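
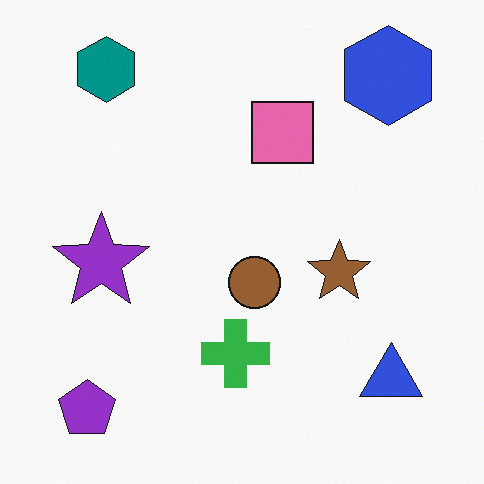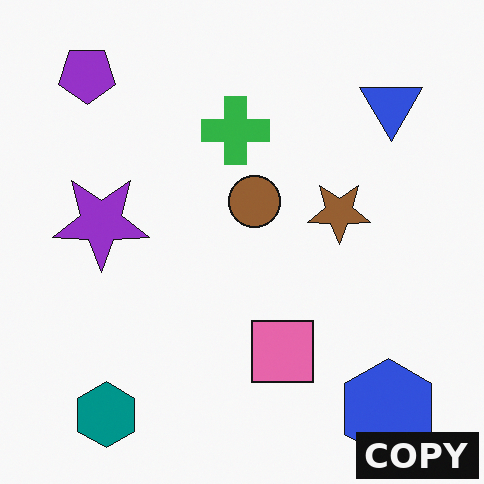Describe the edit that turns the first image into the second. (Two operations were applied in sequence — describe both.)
The second image is the first flipped vertically (top ↔ bottom), then watermarked with the text "COPY" in the lower-right corner.

The teal hexagon is in the top-left of the first image and the bottom-left of the second — shapes on opposite sides of the horizontal midline have swapped in a mirror flip. A dark label reading "COPY" appears in the lower-right corner.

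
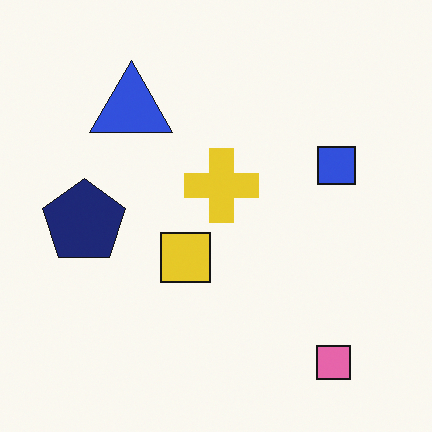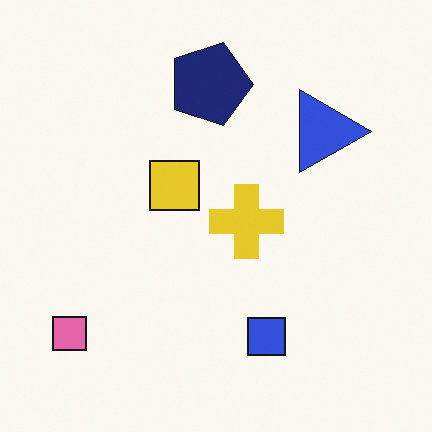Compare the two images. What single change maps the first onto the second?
It was rotated 90° clockwise.

The pink square sits in the bottom-right of the first image and the bottom-left of the second — consistent with a whole-image 90° clockwise rotation.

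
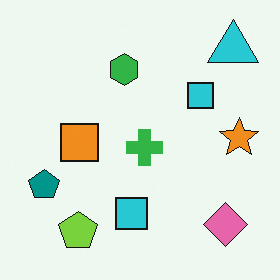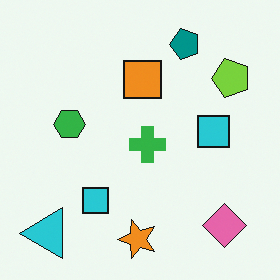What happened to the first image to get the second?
This is the original image transposed (reflected across the top-left ↔ bottom-right diagonal).

Shapes have swapped their row and column positions — what was in the top-right is now in the bottom-left — a diagonal reflection.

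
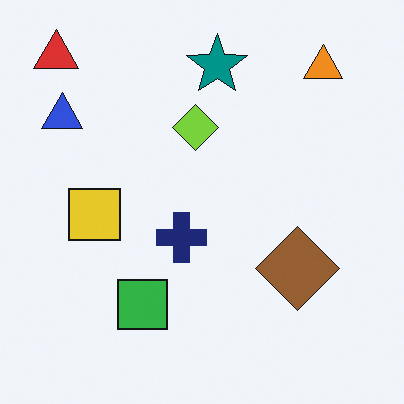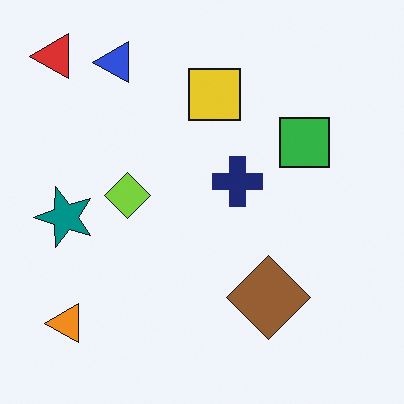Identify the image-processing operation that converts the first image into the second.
Transposed (reflected across the top-left ↔ bottom-right diagonal).

Shapes have swapped their row and column positions — what was in the top-right is now in the bottom-left — a diagonal reflection.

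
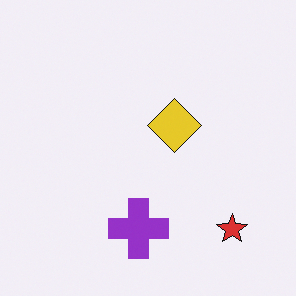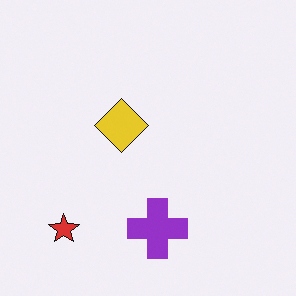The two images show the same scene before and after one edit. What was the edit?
The image was flipped horizontally (left ↔ right).

The red star is in the bottom-right of the first image and the bottom-left of the second — shapes on opposite sides of the vertical midline have swapped in a mirror flip.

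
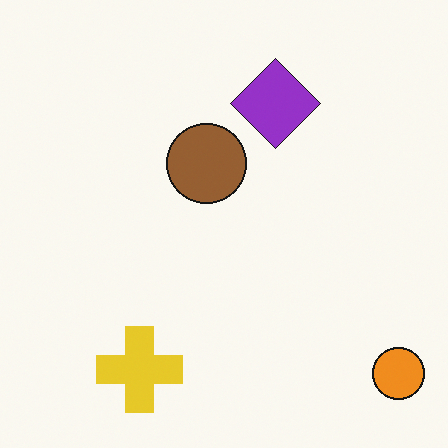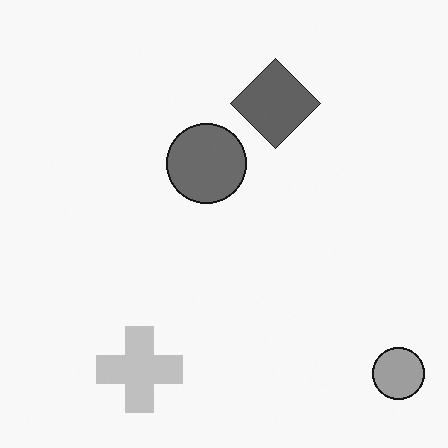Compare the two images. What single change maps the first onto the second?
The second image is the first converted to grayscale.

All color is removed — every shape is now a shade of grey.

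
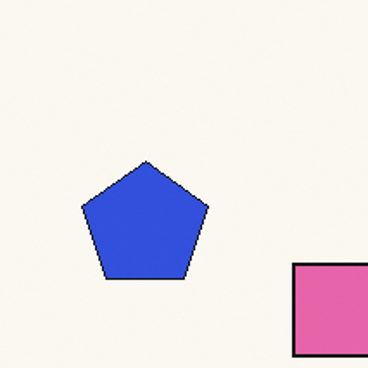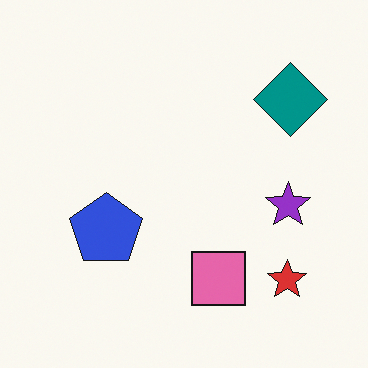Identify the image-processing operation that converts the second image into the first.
It was cropped to a noticeably smaller region and rescaled.

The visible shapes are larger and the field of view is narrower; shapes near the original edges may be partly or wholly outside the frame — a crop-and-rescale.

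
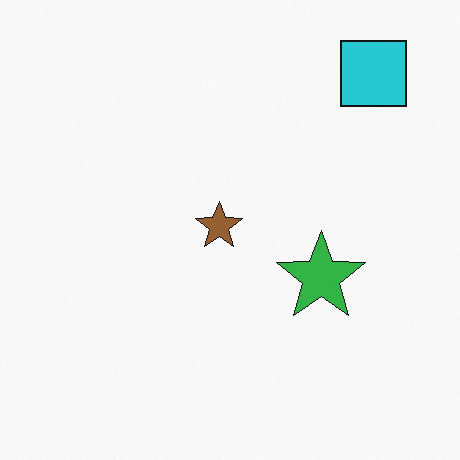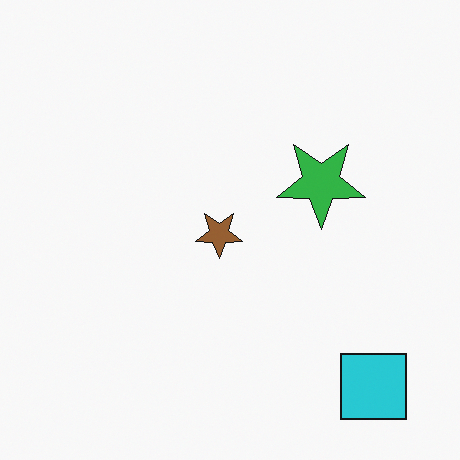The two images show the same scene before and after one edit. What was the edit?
The second image is the first flipped vertically (top ↔ bottom).

The cyan square is in the top-right of the first image and the bottom-right of the second — shapes on opposite sides of the horizontal midline have swapped in a mirror flip.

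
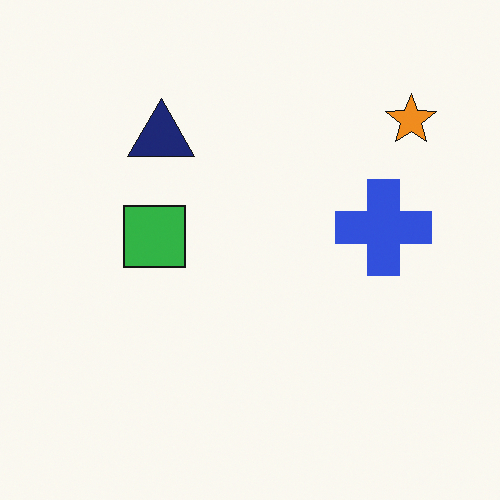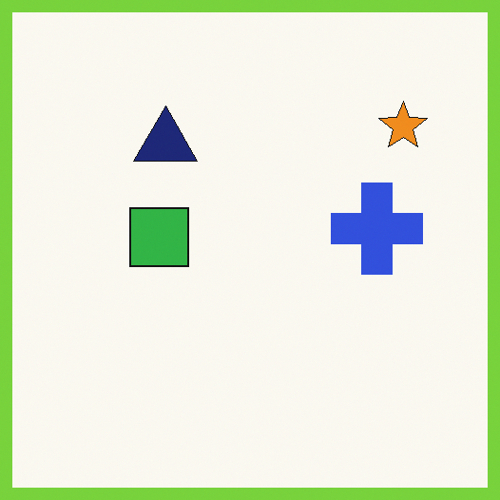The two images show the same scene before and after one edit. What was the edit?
The transformation is: framed with a lime border.

A solid lime frame runs around the edge of the second image, with the content slightly shrunk inside it.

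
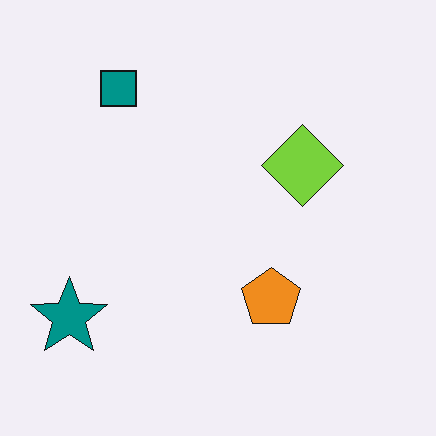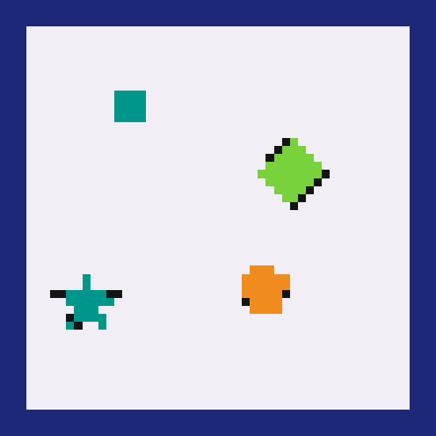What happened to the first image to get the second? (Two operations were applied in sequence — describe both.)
It was heavily pixelated into large blocks, then framed with a navy border.

Shapes are reduced to large square blocks; fine edges and outlines are lost — a downscale-then-upscale (mosaic) effect. A solid navy frame runs around the edge of the second image, with the content slightly shrunk inside it.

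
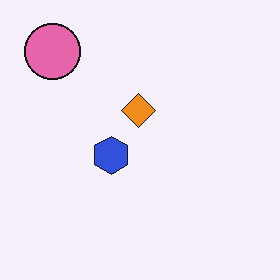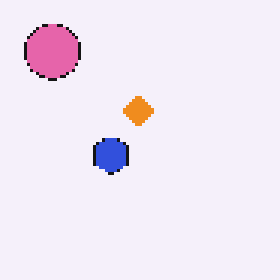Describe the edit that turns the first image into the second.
It was lightly pixelated (a mild mosaic effect).

Shapes are reduced to large square blocks; fine edges and outlines are lost — a downscale-then-upscale (mosaic) effect.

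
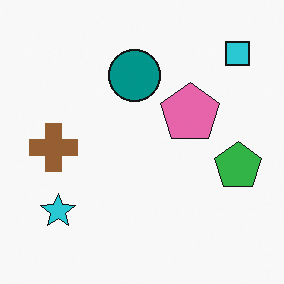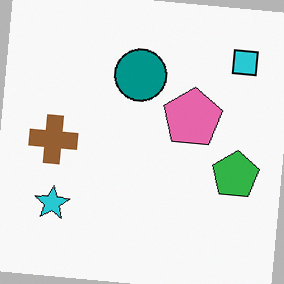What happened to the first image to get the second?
It was rotated clockwise by a few degrees.

Every shape is tilted by the same angle and the image corners show triangular fill wedges — a whole-image rotation by a non-right angle.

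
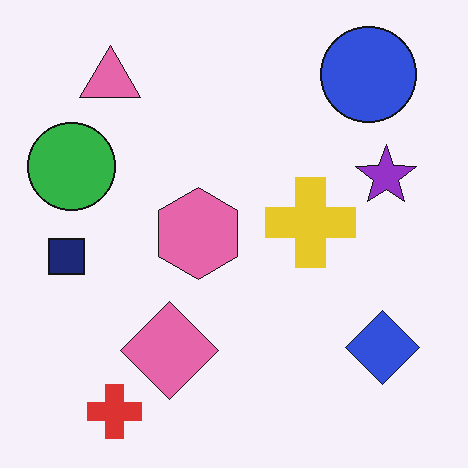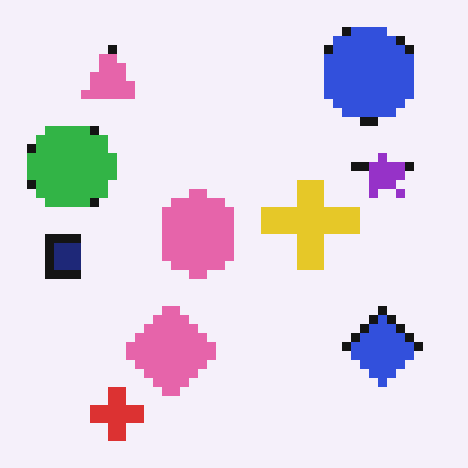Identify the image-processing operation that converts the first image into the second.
This is the original image coarsely pixelated.

Shapes are reduced to large square blocks; fine edges and outlines are lost — a downscale-then-upscale (mosaic) effect.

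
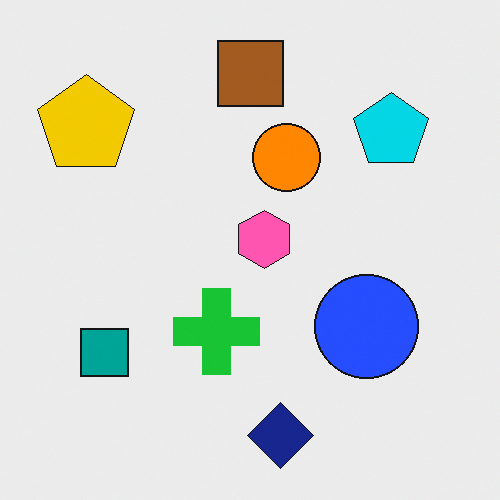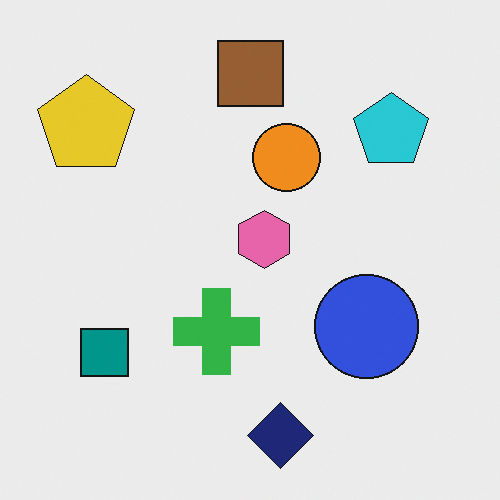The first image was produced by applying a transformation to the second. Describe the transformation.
It was slightly oversaturated.

All colors are more vivid — a global saturation change.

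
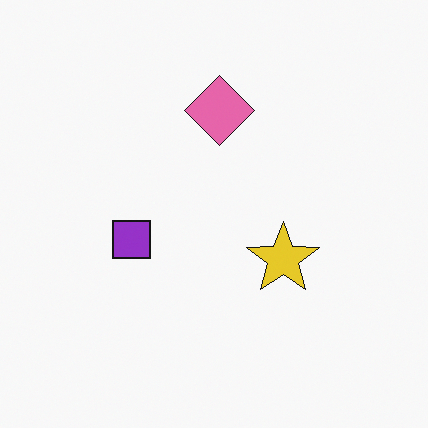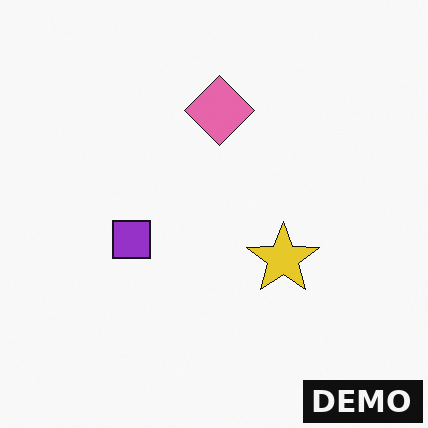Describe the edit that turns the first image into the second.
This is the original image watermarked with the text "DEMO" in the lower-right corner.

A dark label reading "DEMO" appears in the lower-right corner.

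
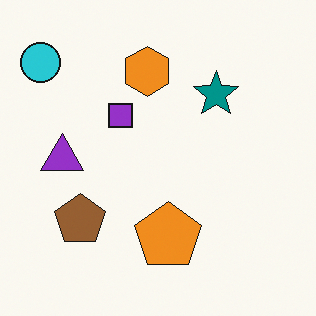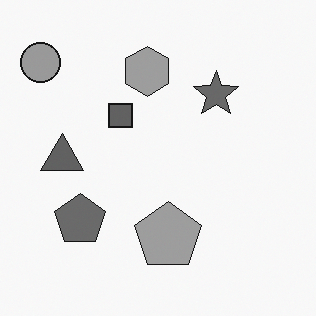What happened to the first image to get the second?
This is the original image converted to grayscale.

All color is removed — every shape is now a shade of grey.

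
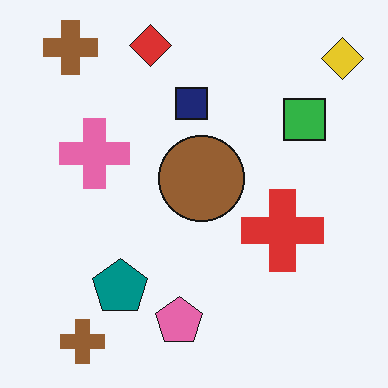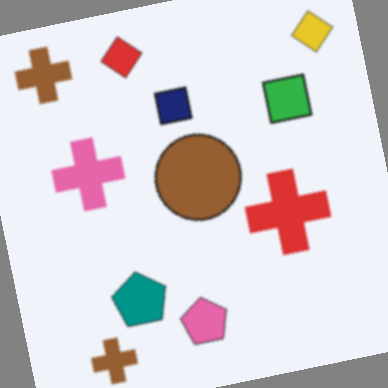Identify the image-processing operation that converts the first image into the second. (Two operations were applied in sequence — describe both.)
The image was slightly softened, then rotated counter-clockwise by a few degrees.

Shape edges and outlines are uniformly softened across the whole image. Every shape is tilted by the same angle and the image corners show triangular fill wedges — a whole-image rotation by a non-right angle.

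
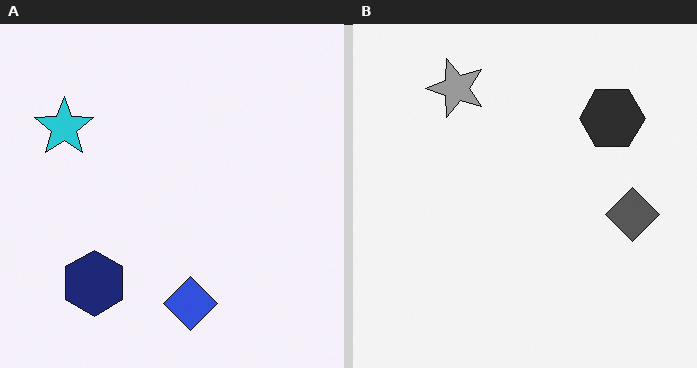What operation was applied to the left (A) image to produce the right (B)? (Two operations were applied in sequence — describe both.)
The image was converted to grayscale, then transposed (reflected across the top-left ↔ bottom-right diagonal).

All color is removed — every shape is now a shade of grey. Shapes have swapped their row and column positions — what was in the top-right is now in the bottom-left — a diagonal reflection.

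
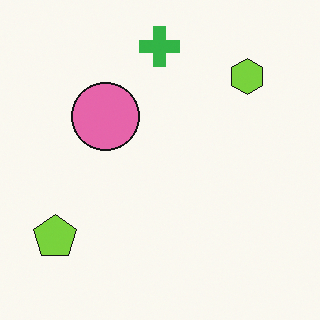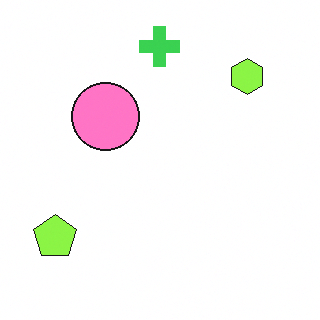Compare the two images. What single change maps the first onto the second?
This is the original image brightened a little.

Every pixel — background and shapes alike — is uniformly brightened.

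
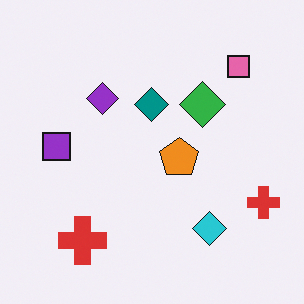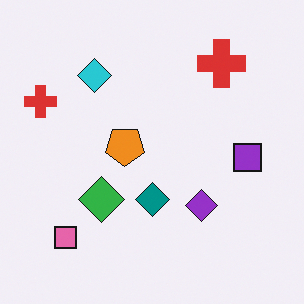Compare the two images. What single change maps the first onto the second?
Rotated 180°.

The pink square sits in the top-right of the first image and the bottom-left of the second — consistent with a whole-image 180° rotation.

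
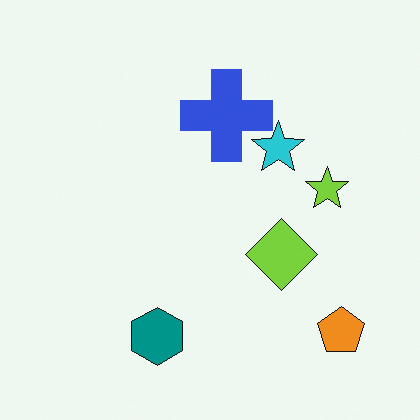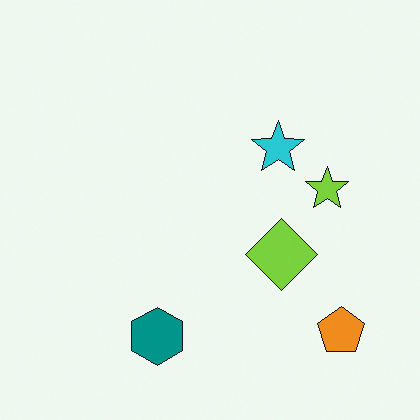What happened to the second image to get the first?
This is the original image overlaid with an additional blue cross.

A blue cross appears in the first image that is absent from the second.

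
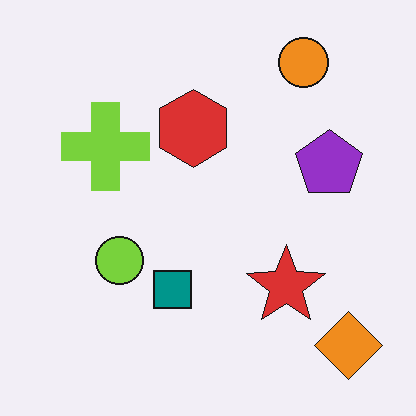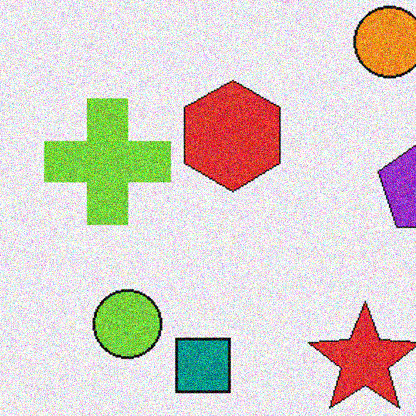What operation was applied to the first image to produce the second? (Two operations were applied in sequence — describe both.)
The transformation is: cropped to a modestly smaller region and rescaled, then degraded with a thick layer of grain.

The visible shapes are larger and the field of view is narrower; shapes near the original edges may be partly or wholly outside the frame — a crop-and-rescale. Random speckle covers the whole image, including the flat background.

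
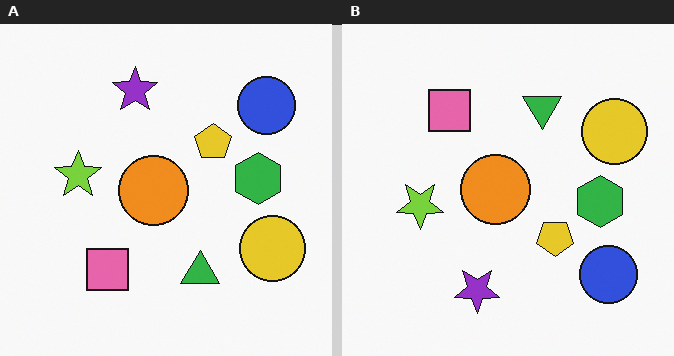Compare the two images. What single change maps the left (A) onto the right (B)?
This is the original image flipped vertically (top ↔ bottom).

The purple star is in the top of the left (A) image and the bottom of the right (B) — shapes on opposite sides of the horizontal midline have swapped in a mirror flip.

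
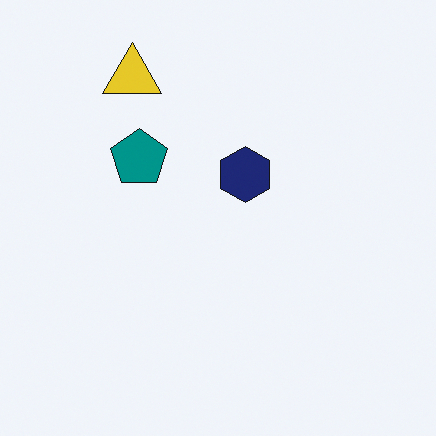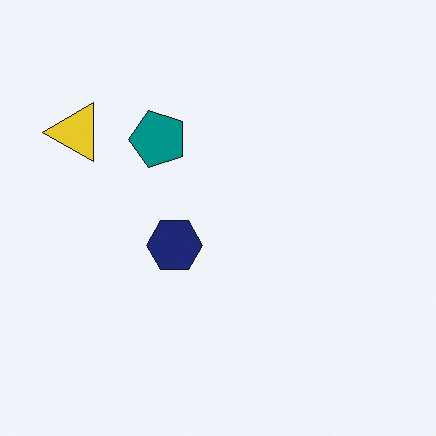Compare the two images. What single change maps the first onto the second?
The second image is the first transposed (reflected across the top-left ↔ bottom-right diagonal).

Shapes have swapped their row and column positions — what was in the top-right is now in the bottom-left — a diagonal reflection.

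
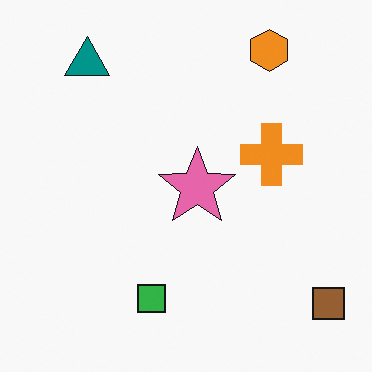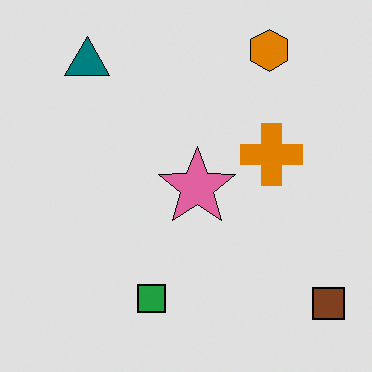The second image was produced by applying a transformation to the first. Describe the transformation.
It was posterized to a reduced palette.

Each flat color has snapped to a coarser quantized level — most visibly, the near-white background has dropped to a flat grey.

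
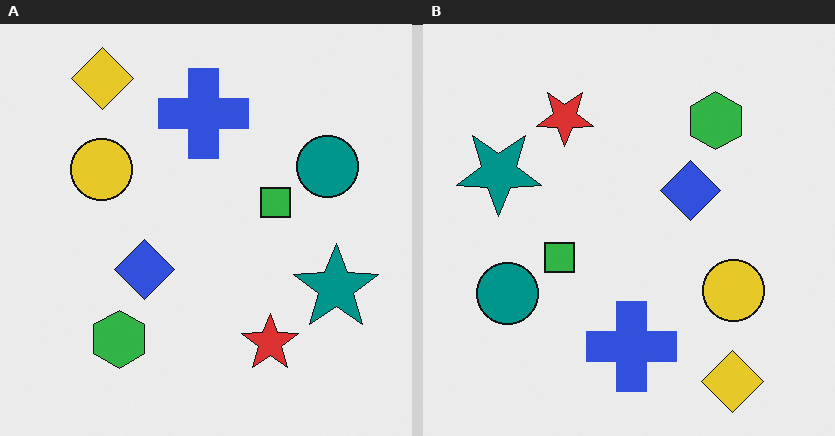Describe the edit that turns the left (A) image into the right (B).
This is the original image rotated 180°.

The yellow diamond sits in the top-left of the left (A) image and the bottom-right of the right (B) — consistent with a whole-image 180° rotation.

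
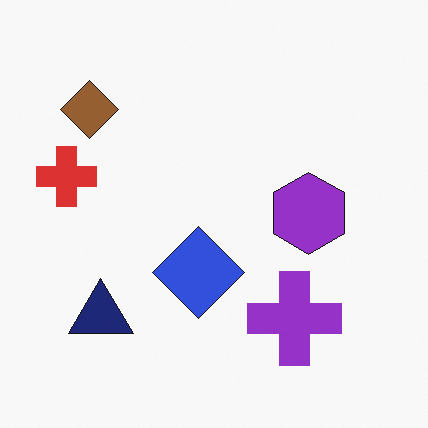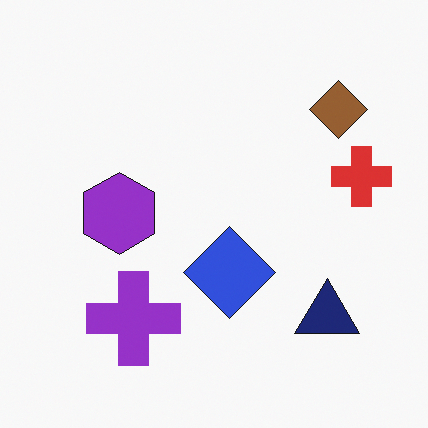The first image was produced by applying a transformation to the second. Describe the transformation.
The first image is the second flipped horizontally (left ↔ right).

The red cross is in the right of the second image and the left of the first — shapes on opposite sides of the vertical midline have swapped in a mirror flip.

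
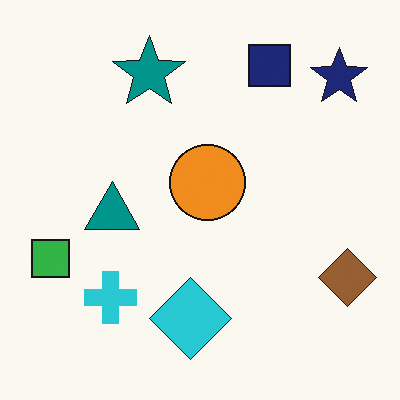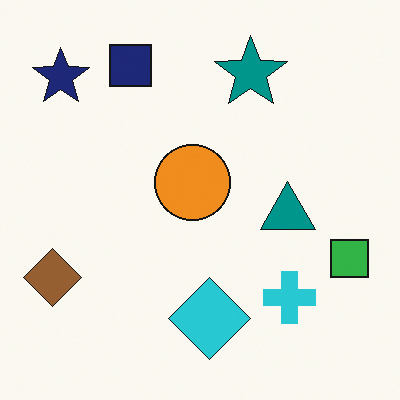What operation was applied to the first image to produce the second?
The image was flipped horizontally (left ↔ right).

The green square is in the left of the first image and the right of the second — shapes on opposite sides of the vertical midline have swapped in a mirror flip.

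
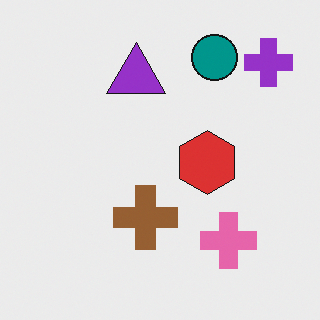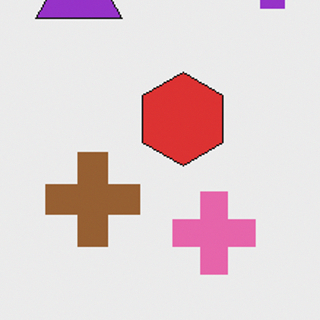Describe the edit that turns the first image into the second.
This is the original image cropped slightly and scaled back up.

The visible shapes are larger and the field of view is narrower; shapes near the original edges may be partly or wholly outside the frame — a crop-and-rescale.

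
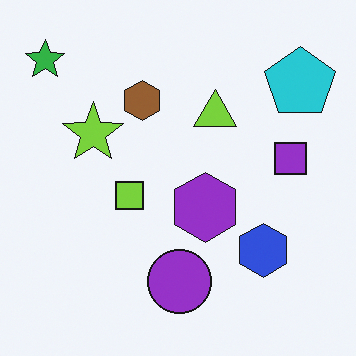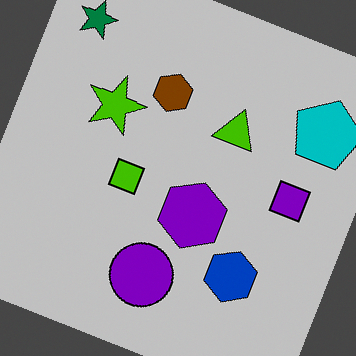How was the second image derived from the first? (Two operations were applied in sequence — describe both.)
The second image is the first heavily posterized to just a handful of flat colors, then rotated clockwise by a clearly visible amount.

Each flat color has snapped to a coarser quantized level — most visibly, the near-white background has dropped to a flat grey. Every shape is tilted by the same angle and the image corners show triangular fill wedges — a whole-image rotation by a non-right angle.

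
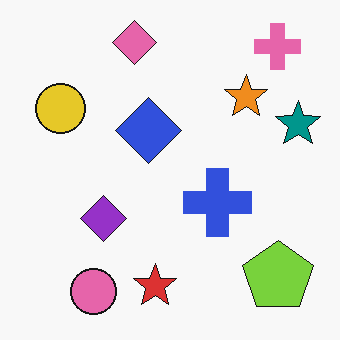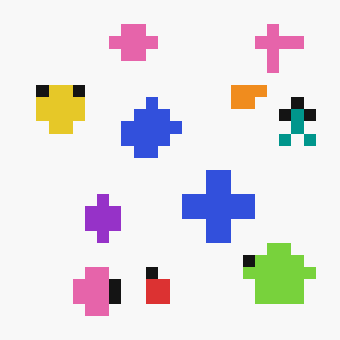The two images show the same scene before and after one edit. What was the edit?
The transformation is: coarsely pixelated.

Shapes are reduced to large square blocks; fine edges and outlines are lost — a downscale-then-upscale (mosaic) effect.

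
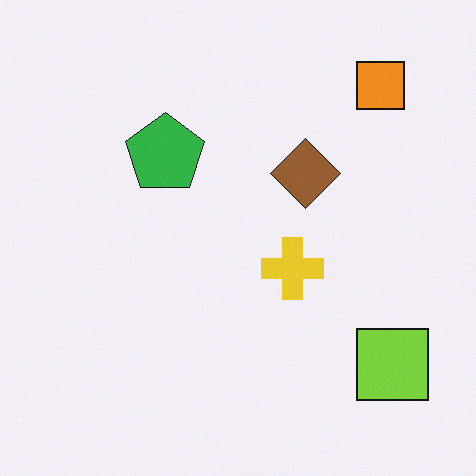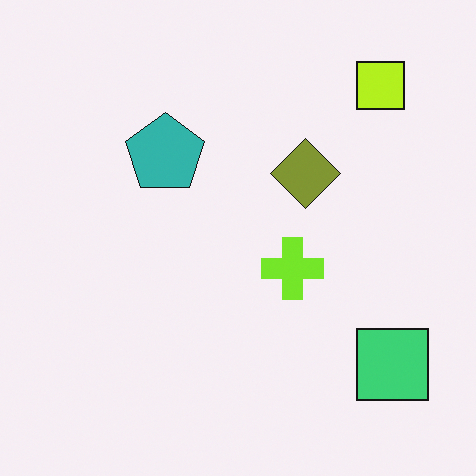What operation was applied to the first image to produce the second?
The image was hue-shifted slightly.

Every shape's color has rotated by the same amount around the hue wheel — a uniform hue shift.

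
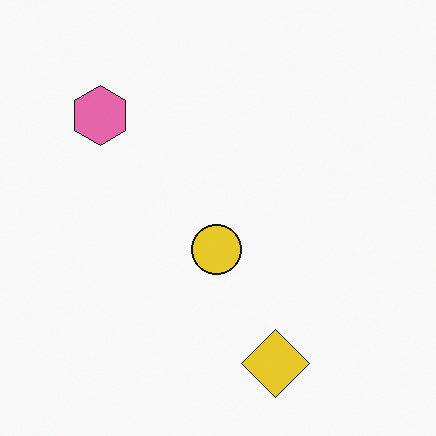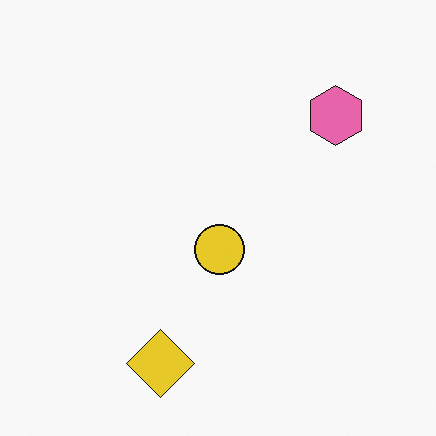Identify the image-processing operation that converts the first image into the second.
The image was flipped horizontally (left ↔ right).

The pink hexagon is in the top-left of the first image and the top-right of the second — shapes on opposite sides of the vertical midline have swapped in a mirror flip.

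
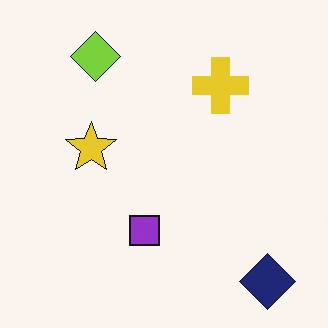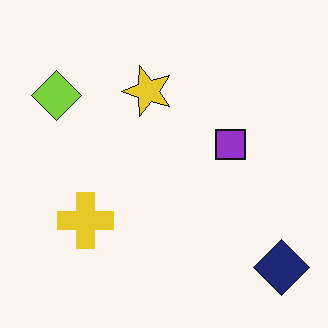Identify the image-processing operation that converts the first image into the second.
The transformation is: transposed (reflected across the top-left ↔ bottom-right diagonal).

Shapes have swapped their row and column positions — what was in the top-right is now in the bottom-left — a diagonal reflection.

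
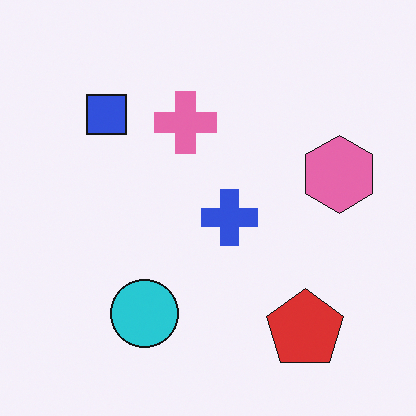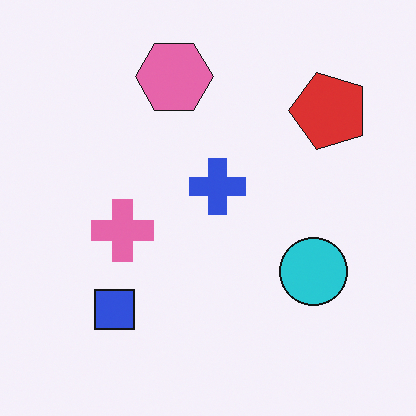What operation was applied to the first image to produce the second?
The transformation is: rotated 90° counter-clockwise.

The red pentagon sits in the bottom-right of the first image and the top-right of the second — consistent with a whole-image 90° counter-clockwise rotation.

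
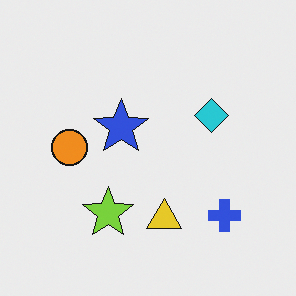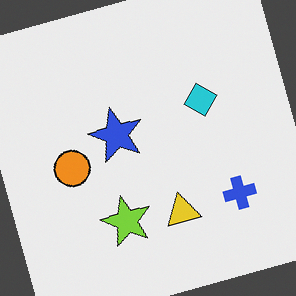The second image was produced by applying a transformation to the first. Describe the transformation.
It was rotated counter-clockwise by a moderate amount.

Every shape is tilted by the same angle and the image corners show triangular fill wedges — a whole-image rotation by a non-right angle.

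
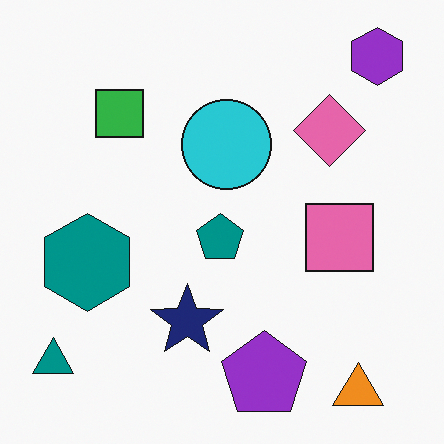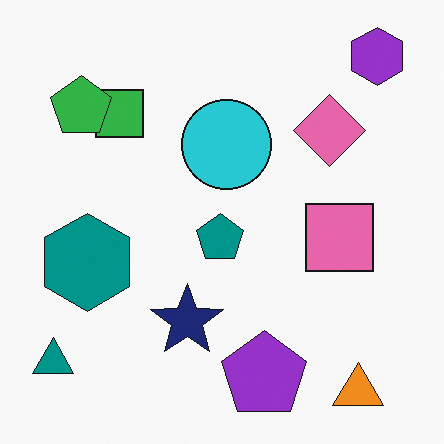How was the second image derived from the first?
Overlaid with an additional green pentagon.

A green pentagon appears in the second image that is absent from the first.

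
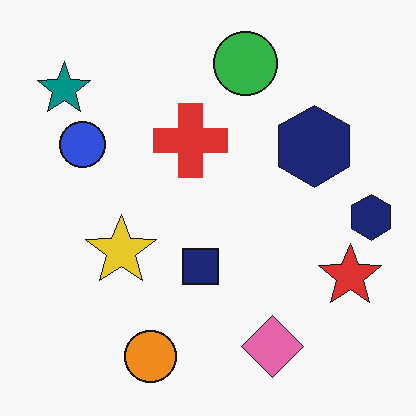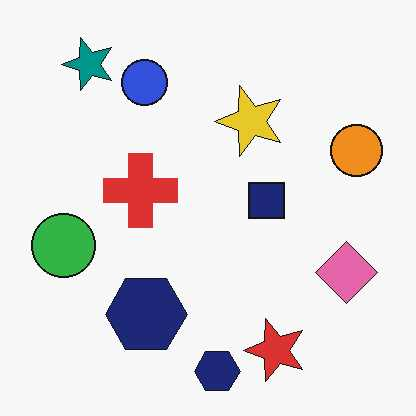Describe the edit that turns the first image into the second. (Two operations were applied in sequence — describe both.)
The transformation is: transposed (reflected across the top-left ↔ bottom-right diagonal), then JPEG-compressed with visible artifacts.

Shapes have swapped their row and column positions — what was in the top-right is now in the bottom-left — a diagonal reflection. Blocky 8×8 compression artifacts appear around shape edges and the flat background shows ringing — characteristic JPEG degradation.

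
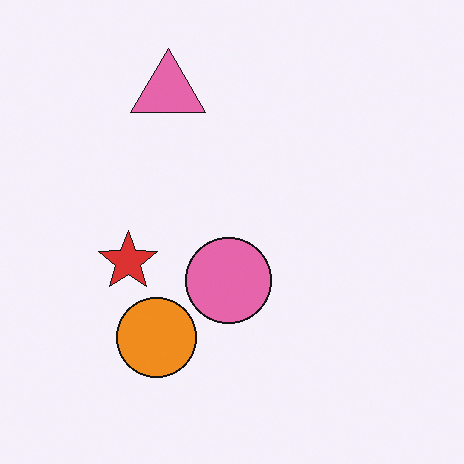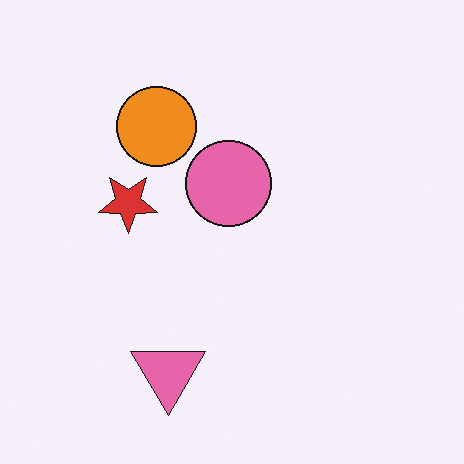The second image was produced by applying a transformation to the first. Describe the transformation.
The image was flipped vertically (top ↔ bottom).

The pink triangle is in the top of the first image and the bottom of the second — shapes on opposite sides of the horizontal midline have swapped in a mirror flip.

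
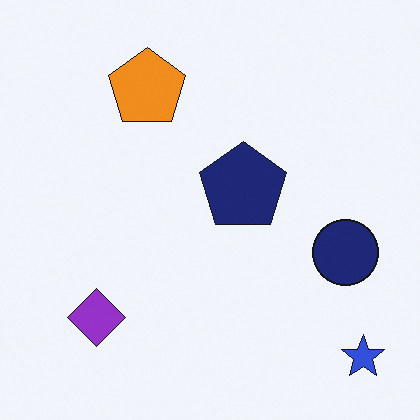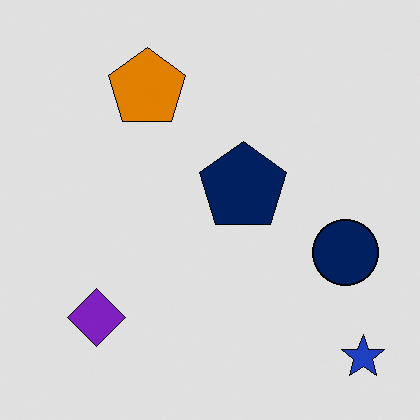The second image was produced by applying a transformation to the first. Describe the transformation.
It was posterized to a reduced palette.

Each flat color has snapped to a coarser quantized level — most visibly, the near-white background has dropped to a flat grey.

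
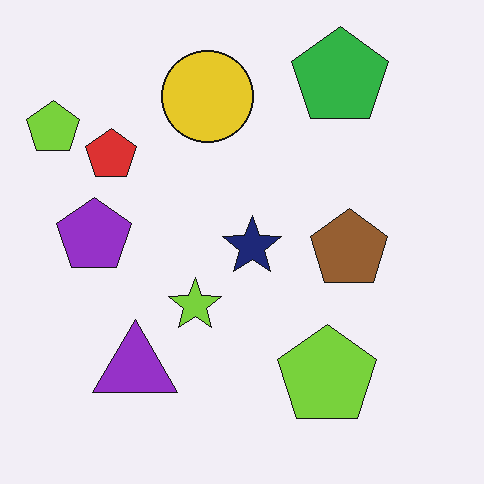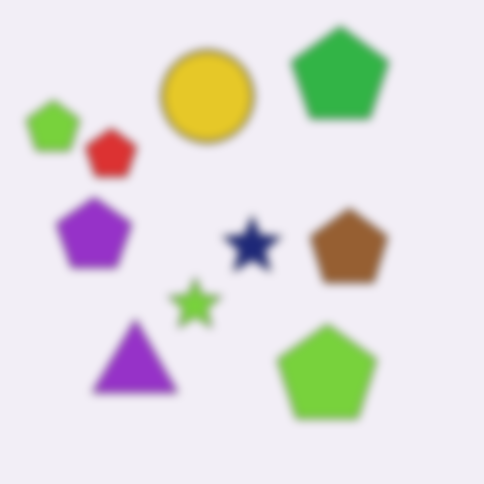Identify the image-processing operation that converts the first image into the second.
This is the original image moderately blurred.

Shape edges and outlines are uniformly softened across the whole image.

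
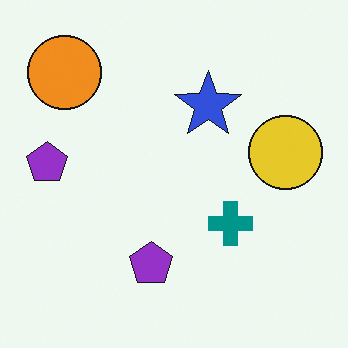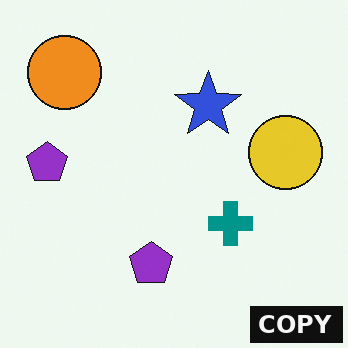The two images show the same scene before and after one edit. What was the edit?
The image was watermarked with the text "COPY" in the lower-right corner.

A dark label reading "COPY" appears in the lower-right corner.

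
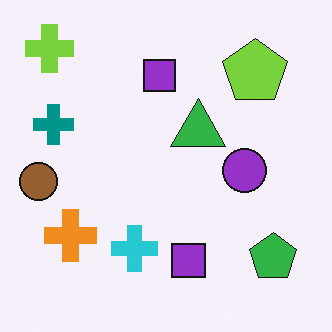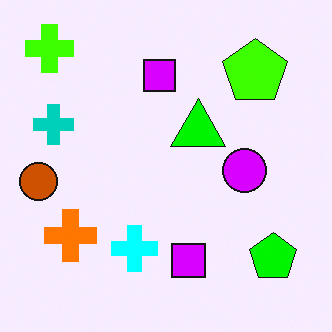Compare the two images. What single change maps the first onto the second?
The transformation is: made much more vivid (saturation change).

All colors are more vivid — a global saturation change.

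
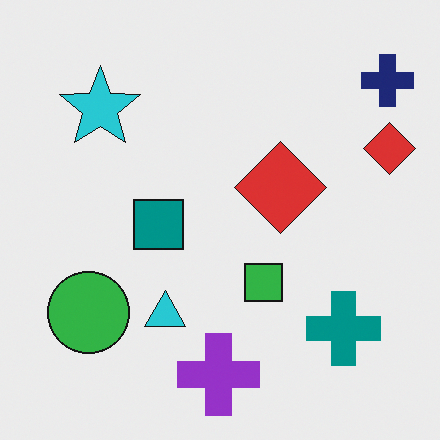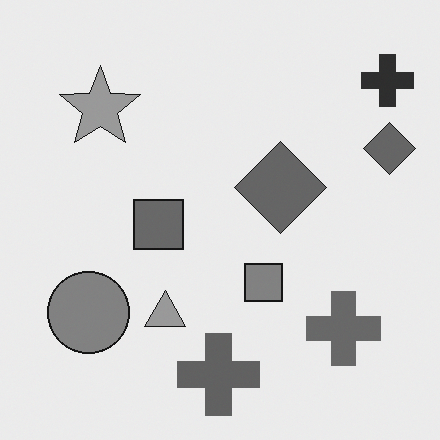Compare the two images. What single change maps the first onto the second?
Converted to grayscale.

All color is removed — every shape is now a shade of grey.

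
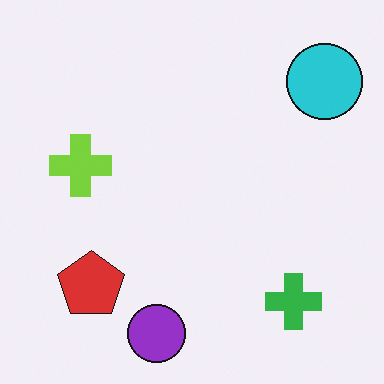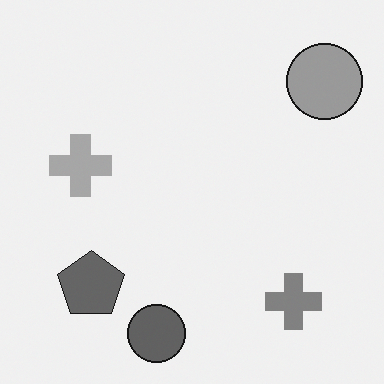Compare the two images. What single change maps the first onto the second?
Converted to grayscale.

All color is removed — every shape is now a shade of grey.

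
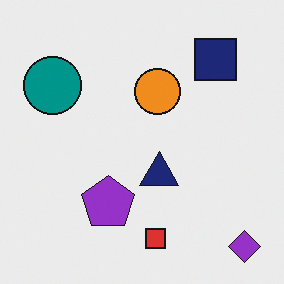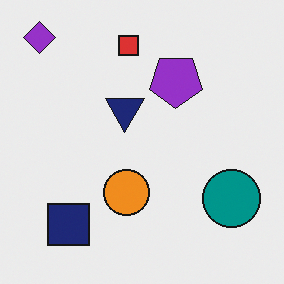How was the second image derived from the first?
The second image is the first rotated 180°.

The purple diamond sits in the bottom-right of the first image and the top-left of the second — consistent with a whole-image 180° rotation.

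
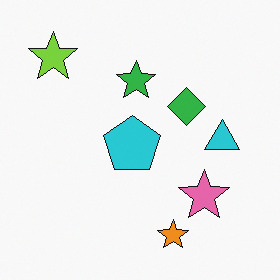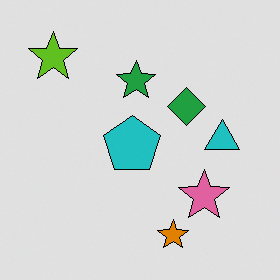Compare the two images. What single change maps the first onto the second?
This is the original image posterized to a reduced palette.

Each flat color has snapped to a coarser quantized level — most visibly, the near-white background has dropped to a flat grey.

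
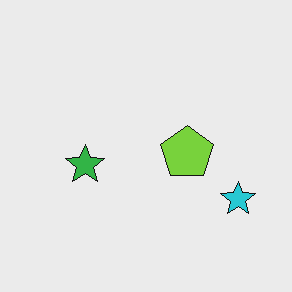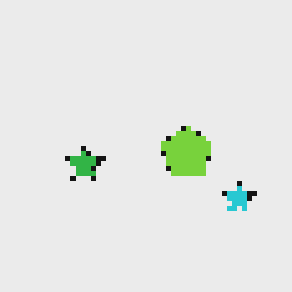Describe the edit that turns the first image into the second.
The second image is the first lightly pixelated (a mild mosaic effect).

Shapes are reduced to large square blocks; fine edges and outlines are lost — a downscale-then-upscale (mosaic) effect.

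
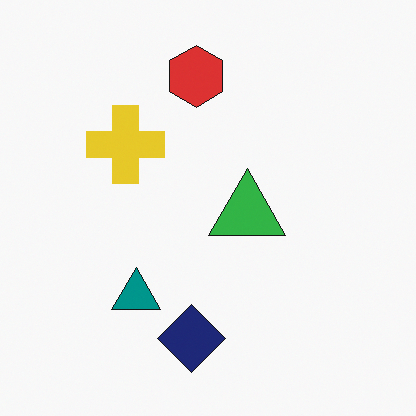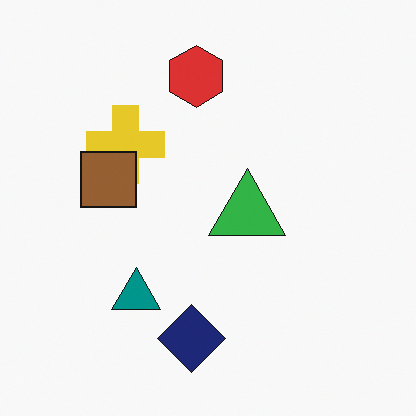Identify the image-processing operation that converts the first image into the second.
The image was overlaid with an additional brown square.

A brown square appears in the second image that is absent from the first.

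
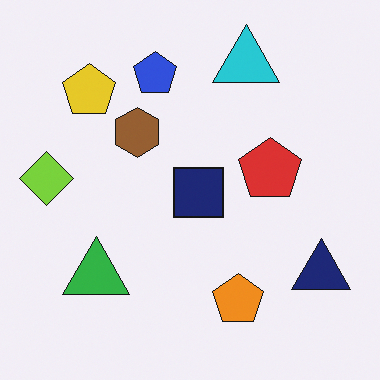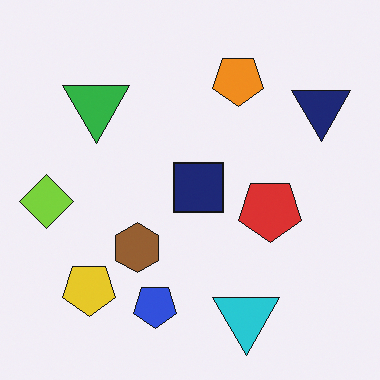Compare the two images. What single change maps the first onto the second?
The image was flipped vertically (top ↔ bottom).

The cyan triangle is in the top of the first image and the bottom of the second — shapes on opposite sides of the horizontal midline have swapped in a mirror flip.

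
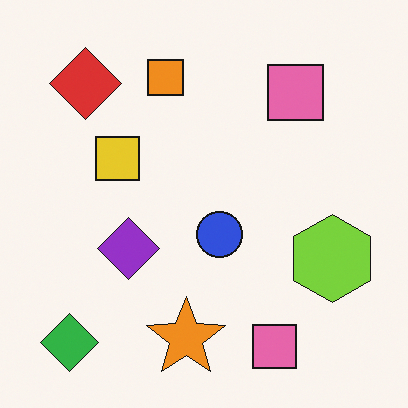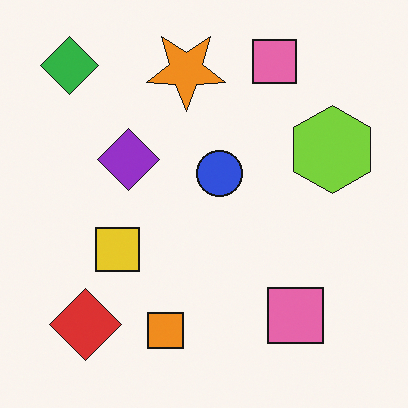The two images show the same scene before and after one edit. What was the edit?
This is the original image flipped vertically (top ↔ bottom).

The green diamond is in the bottom-left of the first image and the top-left of the second — shapes on opposite sides of the horizontal midline have swapped in a mirror flip.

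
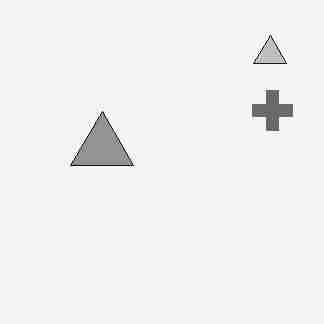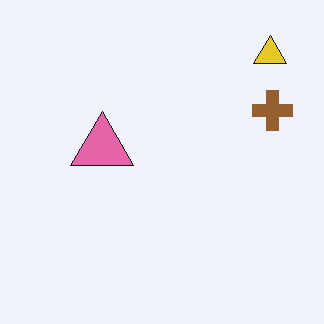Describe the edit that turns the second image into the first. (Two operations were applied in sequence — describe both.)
The first image is the second converted to grayscale, then degraded with heavy JPEG compression.

All color is removed — every shape is now a shade of grey. Blocky 8×8 compression artifacts appear around shape edges and the flat background shows ringing — characteristic JPEG degradation.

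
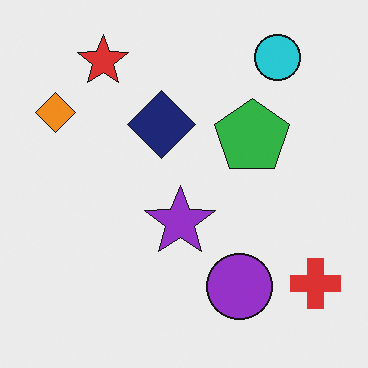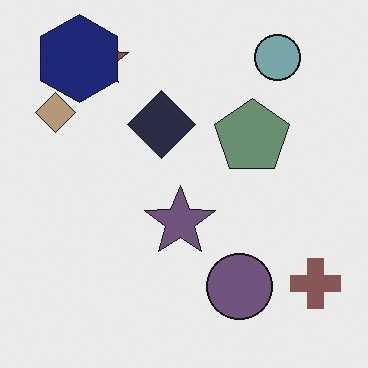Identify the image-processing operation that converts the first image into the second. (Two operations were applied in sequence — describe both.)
The image was made much more muted (saturation change), then overlaid with an additional navy hexagon.

All colors are more muted and greyish — a global saturation change. A navy hexagon appears in the second image that is absent from the first.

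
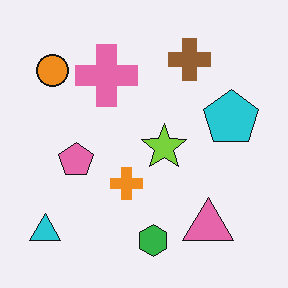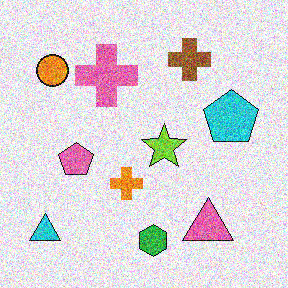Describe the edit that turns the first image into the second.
It was degraded with a thick layer of grain.

Random speckle covers the whole image, including the flat background.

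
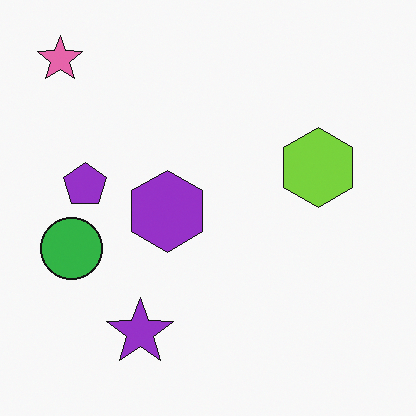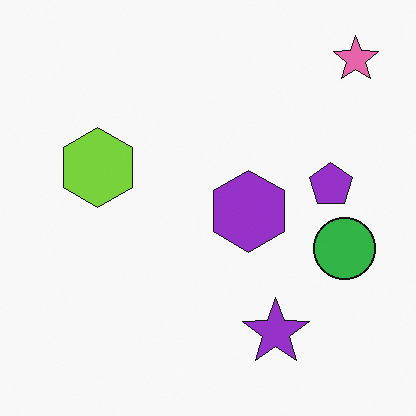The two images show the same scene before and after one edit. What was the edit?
Flipped horizontally (left ↔ right).

The pink star is in the top-left of the first image and the top-right of the second — shapes on opposite sides of the vertical midline have swapped in a mirror flip.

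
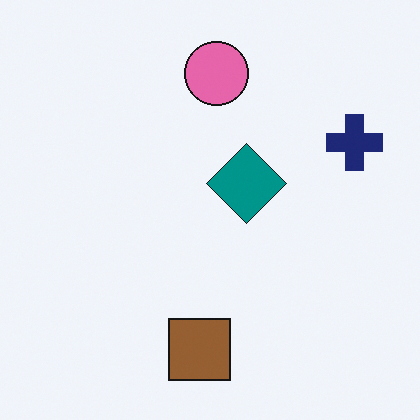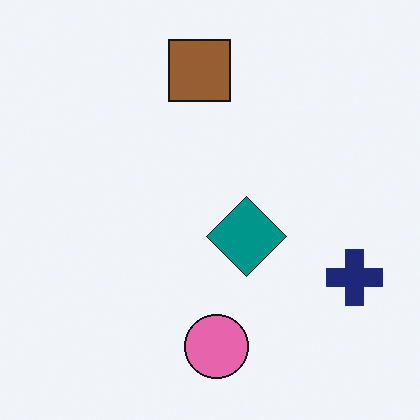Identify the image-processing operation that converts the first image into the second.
It was flipped vertically (top ↔ bottom).

The brown square is in the bottom of the first image and the top of the second — shapes on opposite sides of the horizontal midline have swapped in a mirror flip.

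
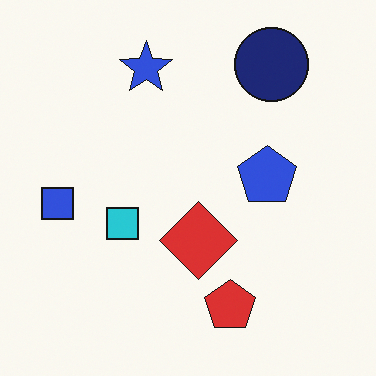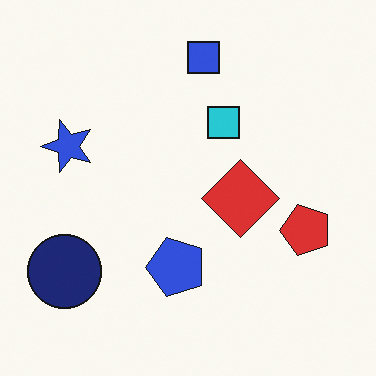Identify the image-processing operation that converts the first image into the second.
Transposed (reflected across the top-left ↔ bottom-right diagonal).

Shapes have swapped their row and column positions — what was in the top-right is now in the bottom-left — a diagonal reflection.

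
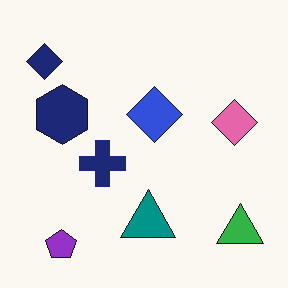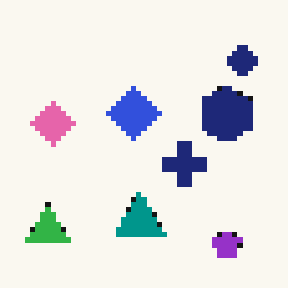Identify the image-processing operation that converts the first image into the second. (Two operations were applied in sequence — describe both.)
This is the original image flipped horizontally (left ↔ right), then mildly pixelated.

The navy diamond is in the top-left of the first image and the top-right of the second — shapes on opposite sides of the vertical midline have swapped in a mirror flip. Shapes are reduced to large square blocks; fine edges and outlines are lost — a downscale-then-upscale (mosaic) effect.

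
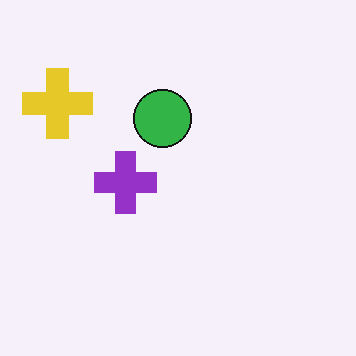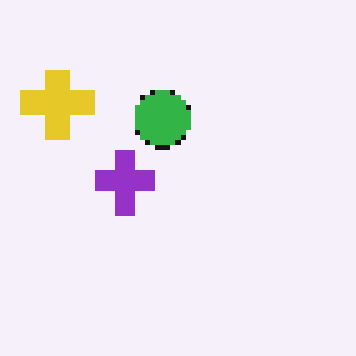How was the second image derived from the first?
The image was mildly pixelated.

Shapes are reduced to large square blocks; fine edges and outlines are lost — a downscale-then-upscale (mosaic) effect.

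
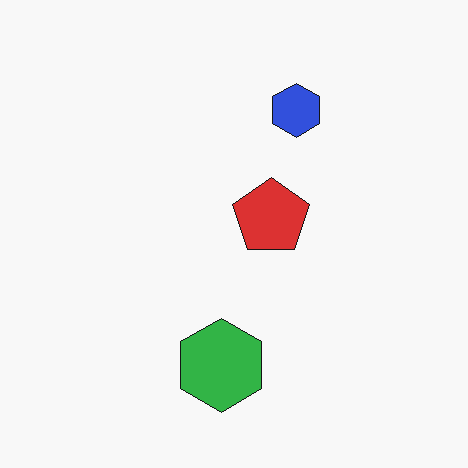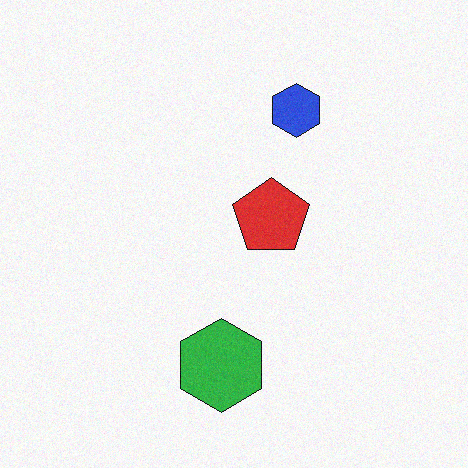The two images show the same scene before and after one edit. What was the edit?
The transformation is: degraded with light additive noise.

Random speckle covers the whole image, including the flat background.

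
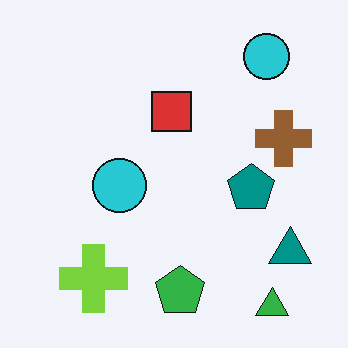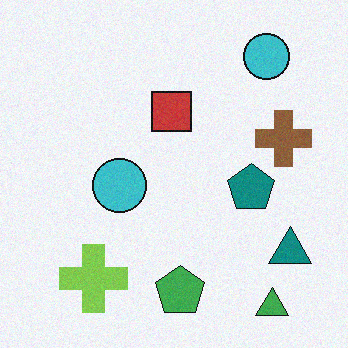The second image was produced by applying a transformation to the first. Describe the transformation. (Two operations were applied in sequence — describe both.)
It was slightly desaturated, then degraded with light additive noise.

All colors are more muted and greyish — a global saturation change. Random speckle covers the whole image, including the flat background.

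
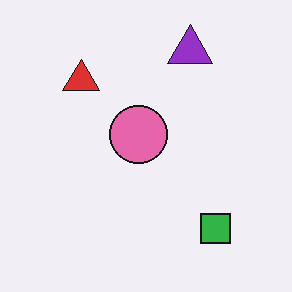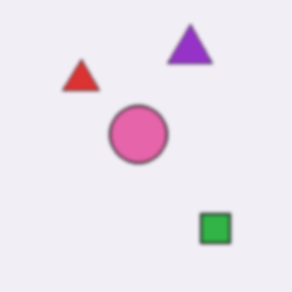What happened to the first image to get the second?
This is the original image slightly softened.

Shape edges and outlines are uniformly softened across the whole image.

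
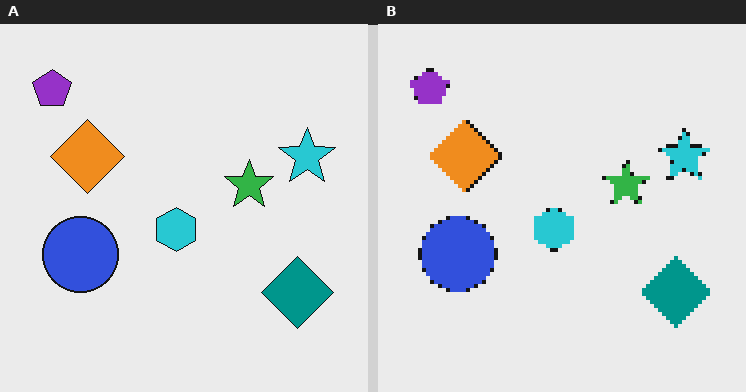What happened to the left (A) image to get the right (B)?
Mildly pixelated.

Shapes are reduced to large square blocks; fine edges and outlines are lost — a downscale-then-upscale (mosaic) effect.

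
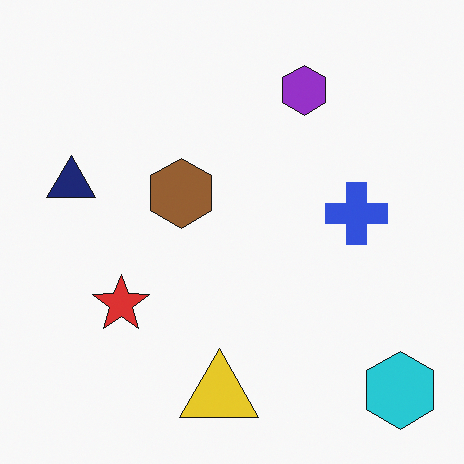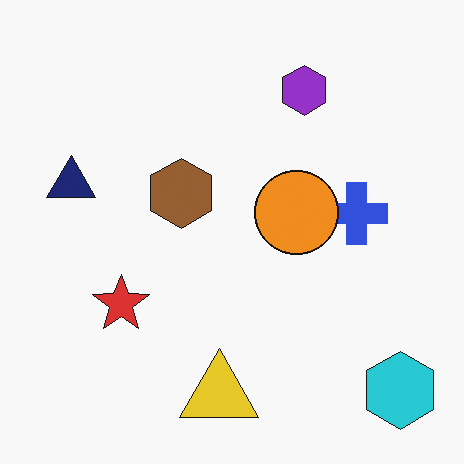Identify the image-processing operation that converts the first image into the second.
This is the original image overlaid with an additional orange circle.

An orange circle appears in the second image that is absent from the first.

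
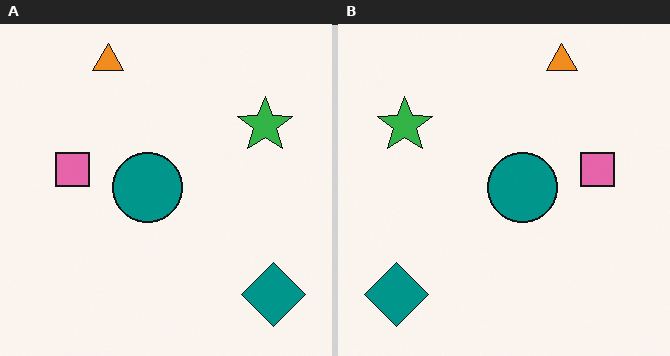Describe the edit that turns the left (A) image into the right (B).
The transformation is: flipped horizontally (left ↔ right).

The teal diamond is in the bottom-right of the left (A) image and the bottom-left of the right (B) — shapes on opposite sides of the vertical midline have swapped in a mirror flip.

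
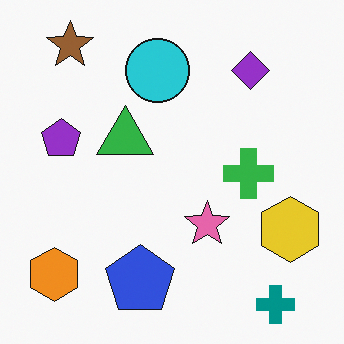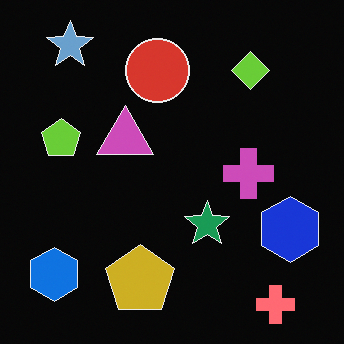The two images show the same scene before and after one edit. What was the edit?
This is the original image color-inverted (negative).

The light background has become dark and every shape's color is its complement — a photographic negative.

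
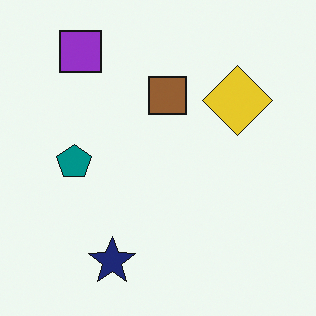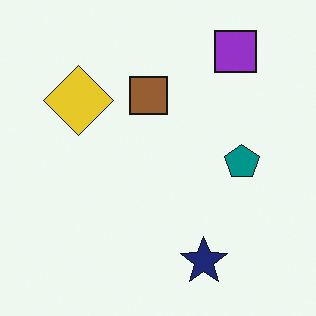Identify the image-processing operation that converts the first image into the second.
The second image is the first flipped horizontally (left ↔ right).

The teal pentagon is in the left of the first image and the right of the second — shapes on opposite sides of the vertical midline have swapped in a mirror flip.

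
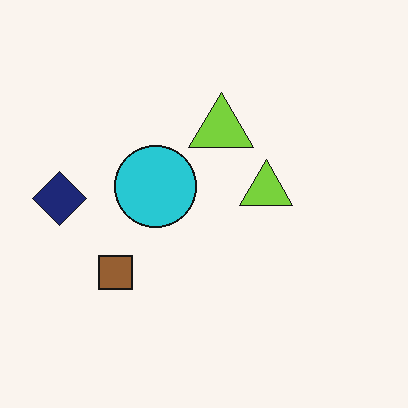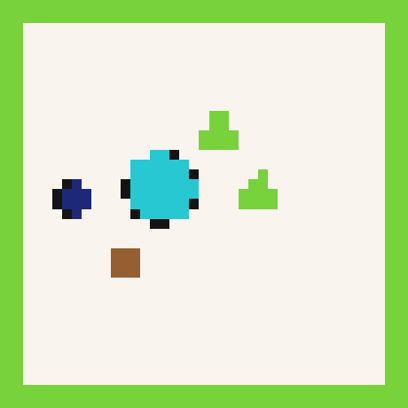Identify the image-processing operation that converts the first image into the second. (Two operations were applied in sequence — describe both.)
The second image is the first coarsely pixelated, then framed with a lime border.

Shapes are reduced to large square blocks; fine edges and outlines are lost — a downscale-then-upscale (mosaic) effect. A solid lime frame runs around the edge of the second image, with the content slightly shrunk inside it.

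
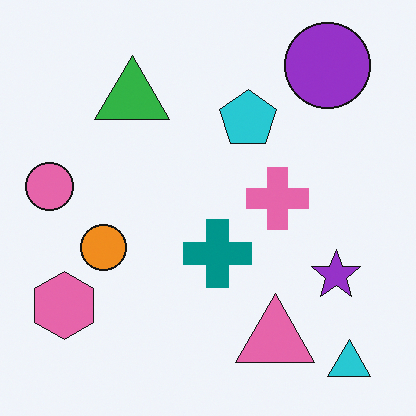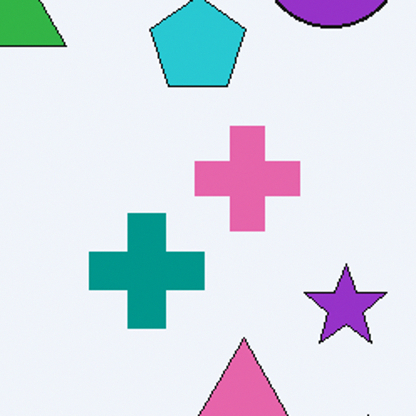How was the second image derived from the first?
The transformation is: cropped to a noticeably smaller region and rescaled.

The visible shapes are larger and the field of view is narrower; shapes near the original edges may be partly or wholly outside the frame — a crop-and-rescale.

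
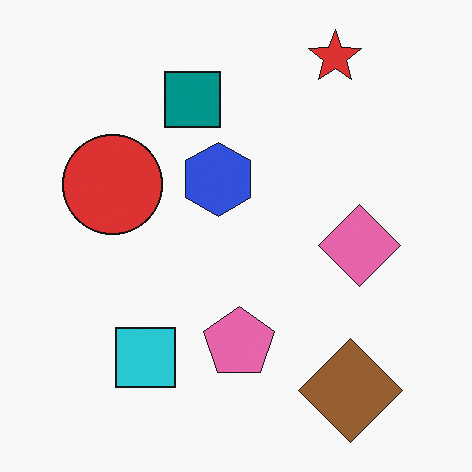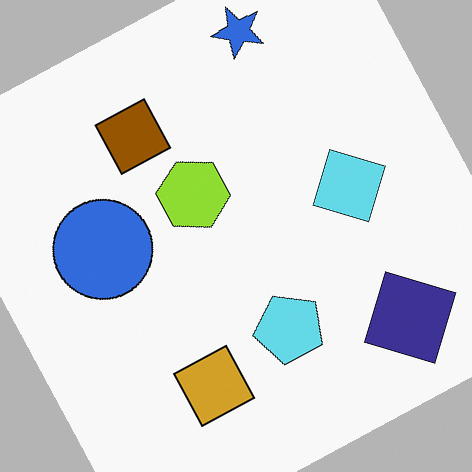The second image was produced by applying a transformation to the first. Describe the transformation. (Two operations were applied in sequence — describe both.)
The transformation is: hue-shifted through roughly half the color wheel, then rotated counter-clockwise by a clearly visible amount.

Every shape's color has rotated by the same amount around the hue wheel — a uniform hue shift. Every shape is tilted by the same angle and the image corners show triangular fill wedges — a whole-image rotation by a non-right angle.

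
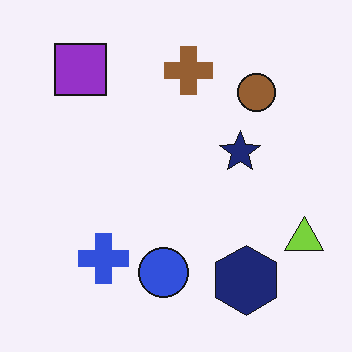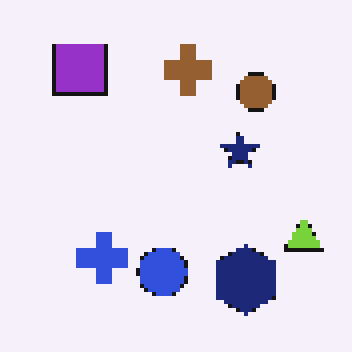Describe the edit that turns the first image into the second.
This is the original image mildly pixelated.

Shapes are reduced to large square blocks; fine edges and outlines are lost — a downscale-then-upscale (mosaic) effect.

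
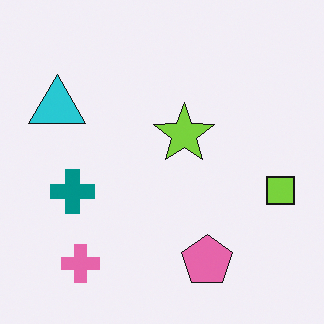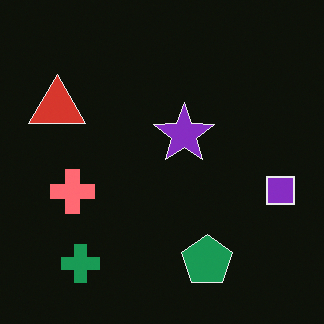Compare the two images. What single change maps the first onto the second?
This is the original image color-inverted (negative).

The light background has become dark and every shape's color is its complement — a photographic negative.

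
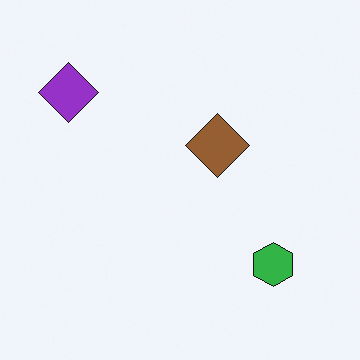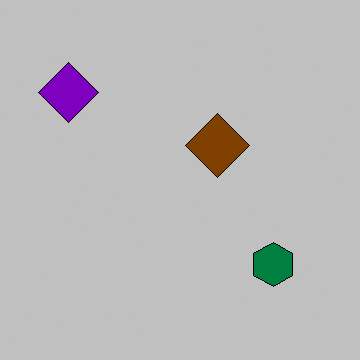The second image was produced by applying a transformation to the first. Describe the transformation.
The transformation is: aggressively posterized.

Each flat color has snapped to a coarser quantized level — most visibly, the near-white background has dropped to a flat grey.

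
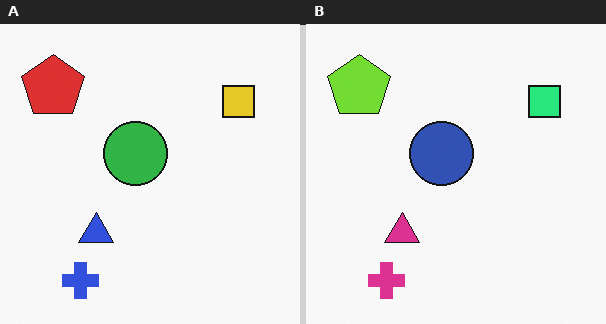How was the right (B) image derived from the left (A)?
This is the original image hue-shifted by a moderate amount.

Every shape's color has rotated by the same amount around the hue wheel — a uniform hue shift.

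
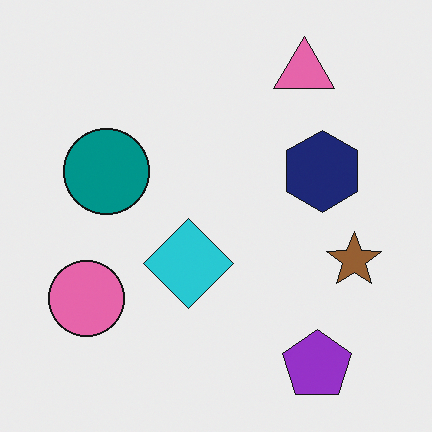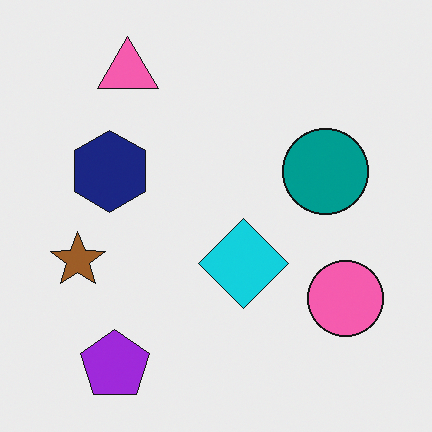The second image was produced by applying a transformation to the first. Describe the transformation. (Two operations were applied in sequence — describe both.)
It was flipped horizontally (left ↔ right), then slightly oversaturated.

The brown star is in the right of the first image and the left of the second — shapes on opposite sides of the vertical midline have swapped in a mirror flip. All colors are more vivid — a global saturation change.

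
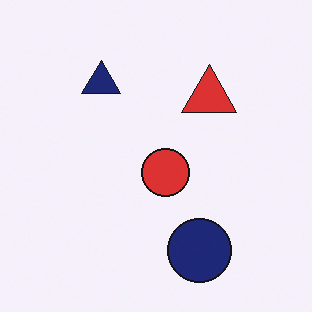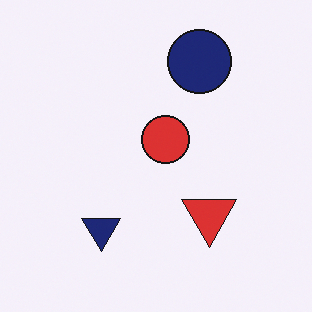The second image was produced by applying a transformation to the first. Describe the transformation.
It was flipped vertically (top ↔ bottom).

The navy circle is in the bottom of the first image and the top of the second — shapes on opposite sides of the horizontal midline have swapped in a mirror flip.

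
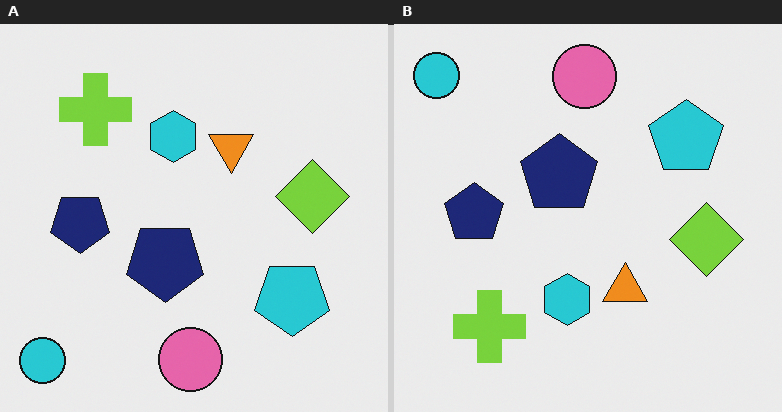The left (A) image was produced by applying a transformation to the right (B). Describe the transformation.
The image was flipped vertically (top ↔ bottom).

The cyan circle is in the top-left of the right (B) image and the bottom-left of the left (A) — shapes on opposite sides of the horizontal midline have swapped in a mirror flip.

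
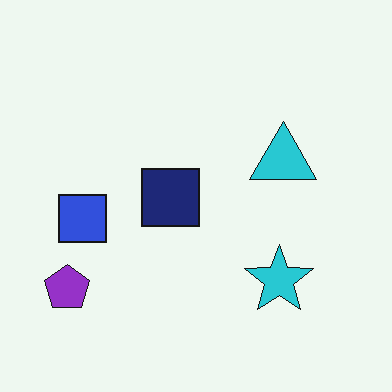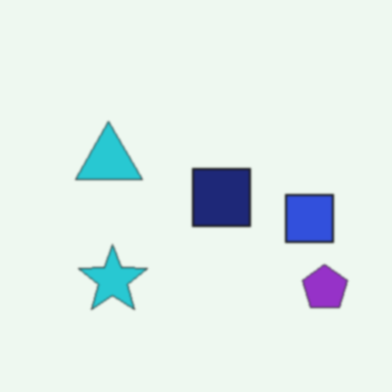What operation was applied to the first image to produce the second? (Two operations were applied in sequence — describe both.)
It was slightly softened, then flipped horizontally (left ↔ right).

Shape edges and outlines are uniformly softened across the whole image. The purple pentagon is in the bottom-left of the first image and the bottom-right of the second — shapes on opposite sides of the vertical midline have swapped in a mirror flip.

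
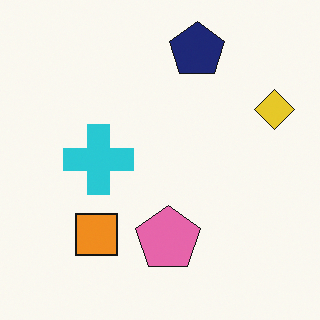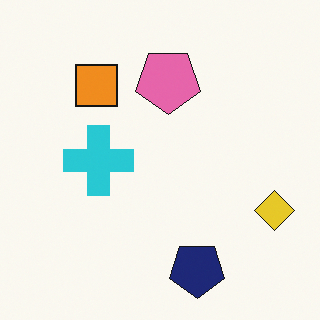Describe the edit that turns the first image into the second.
The image was flipped vertically (top ↔ bottom).

The navy pentagon is in the top of the first image and the bottom of the second — shapes on opposite sides of the horizontal midline have swapped in a mirror flip.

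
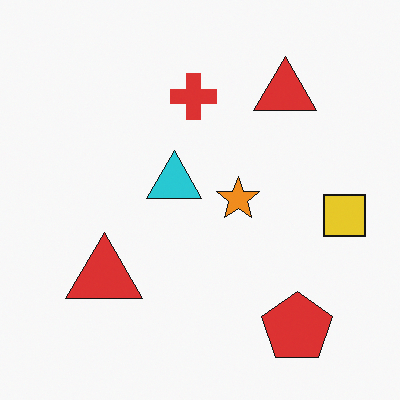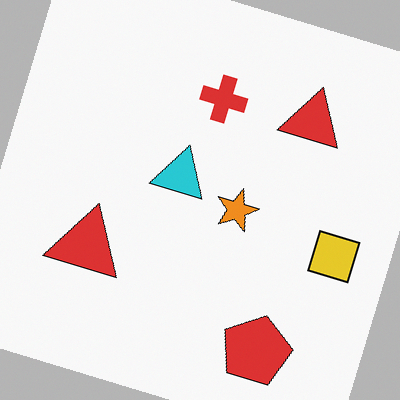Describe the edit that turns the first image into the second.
The image was rotated clockwise by a moderate amount.

Every shape is tilted by the same angle and the image corners show triangular fill wedges — a whole-image rotation by a non-right angle.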